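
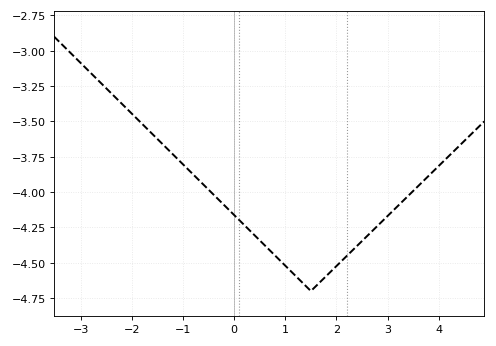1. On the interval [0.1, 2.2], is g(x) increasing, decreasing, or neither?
neither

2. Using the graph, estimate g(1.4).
-4.65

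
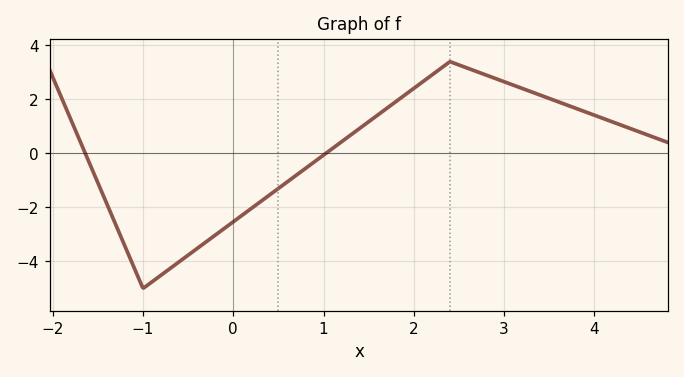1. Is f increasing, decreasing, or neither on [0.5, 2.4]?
increasing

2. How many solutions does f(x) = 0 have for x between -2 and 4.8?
2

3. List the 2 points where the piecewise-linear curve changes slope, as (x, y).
(-1, -5); (2.4, 3.4)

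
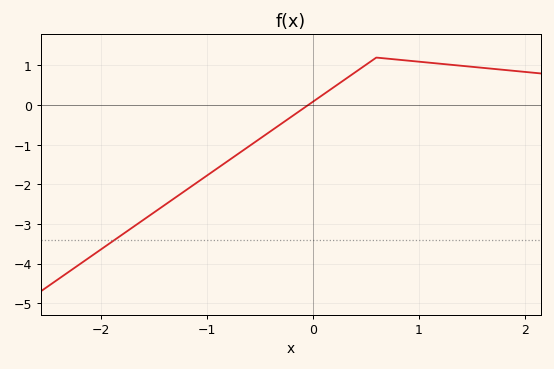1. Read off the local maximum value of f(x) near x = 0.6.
1.2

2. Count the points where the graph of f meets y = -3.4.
1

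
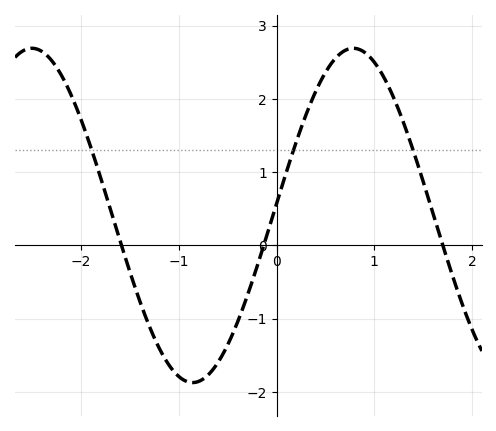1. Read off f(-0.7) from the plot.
-1.77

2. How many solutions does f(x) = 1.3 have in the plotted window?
3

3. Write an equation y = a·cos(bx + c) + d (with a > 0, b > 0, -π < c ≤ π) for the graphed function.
y = 2.28cos(1.91x - 1.5) + 0.41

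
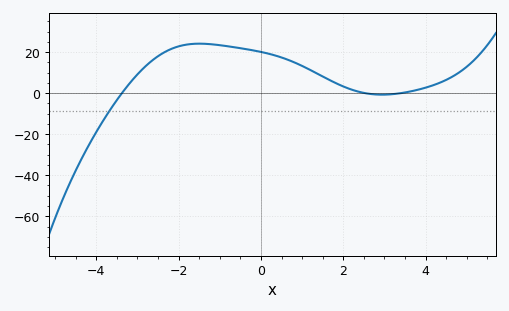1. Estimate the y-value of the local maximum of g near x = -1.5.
24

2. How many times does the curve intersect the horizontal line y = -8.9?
1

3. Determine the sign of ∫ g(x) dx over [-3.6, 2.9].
positive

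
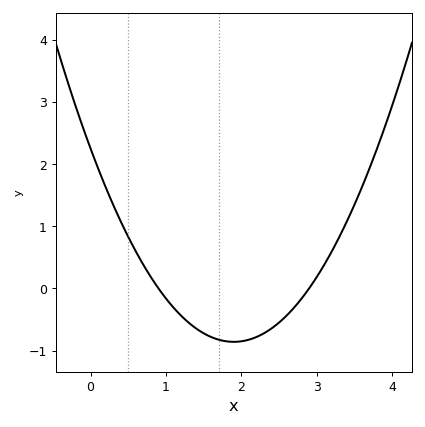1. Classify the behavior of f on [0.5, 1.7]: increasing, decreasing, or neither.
decreasing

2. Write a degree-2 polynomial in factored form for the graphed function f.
y = 0.86(x - 0.9)(x - 2.9)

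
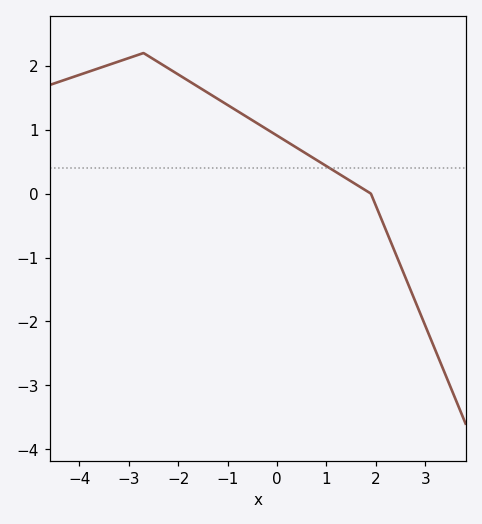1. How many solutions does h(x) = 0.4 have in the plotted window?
1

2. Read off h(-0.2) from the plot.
1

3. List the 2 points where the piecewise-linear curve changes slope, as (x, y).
(-2.7, 2.2); (1.9, 0)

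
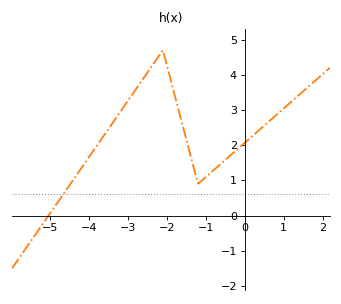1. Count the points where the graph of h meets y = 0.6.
1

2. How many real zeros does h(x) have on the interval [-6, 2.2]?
1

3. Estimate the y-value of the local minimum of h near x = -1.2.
0.9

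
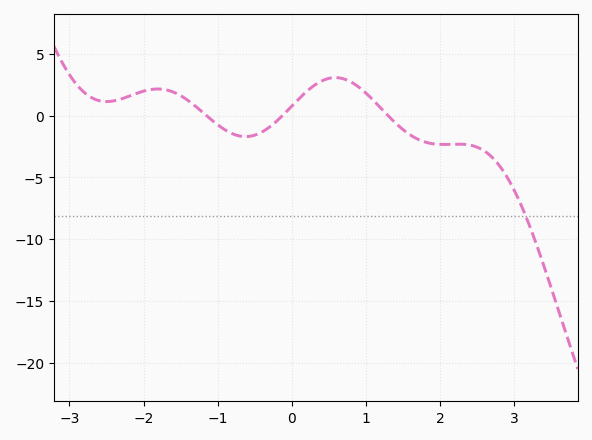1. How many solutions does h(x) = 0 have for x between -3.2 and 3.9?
3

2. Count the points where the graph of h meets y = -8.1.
1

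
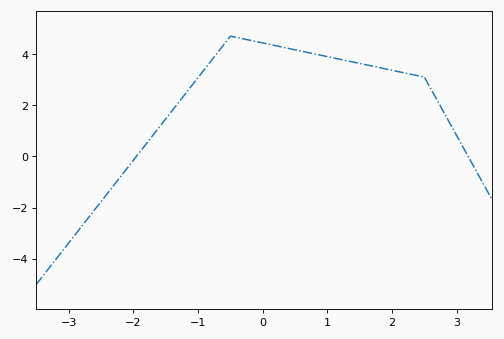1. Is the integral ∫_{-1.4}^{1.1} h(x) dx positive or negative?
positive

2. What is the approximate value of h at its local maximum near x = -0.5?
4.6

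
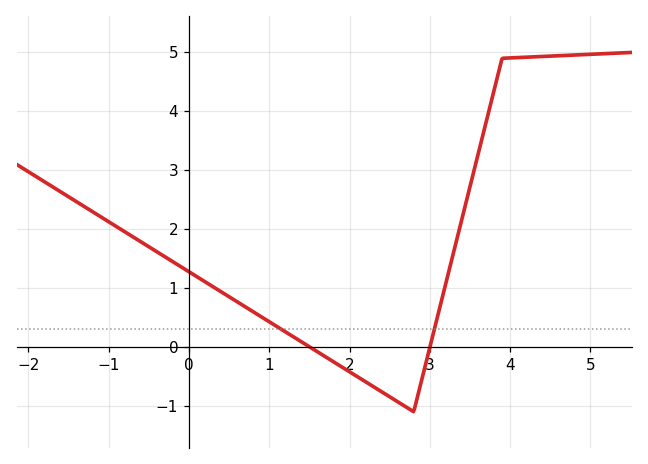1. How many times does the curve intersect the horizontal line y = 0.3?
2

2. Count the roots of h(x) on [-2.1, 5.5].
2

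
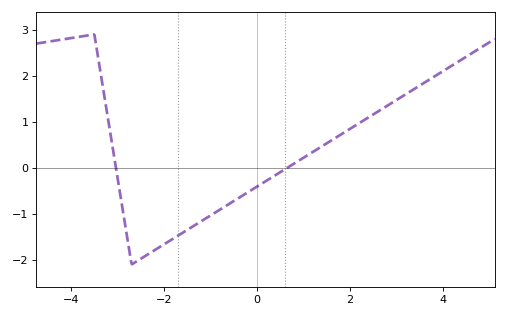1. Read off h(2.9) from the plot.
1.41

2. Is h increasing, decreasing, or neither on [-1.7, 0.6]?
increasing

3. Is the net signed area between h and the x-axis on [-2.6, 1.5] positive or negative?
negative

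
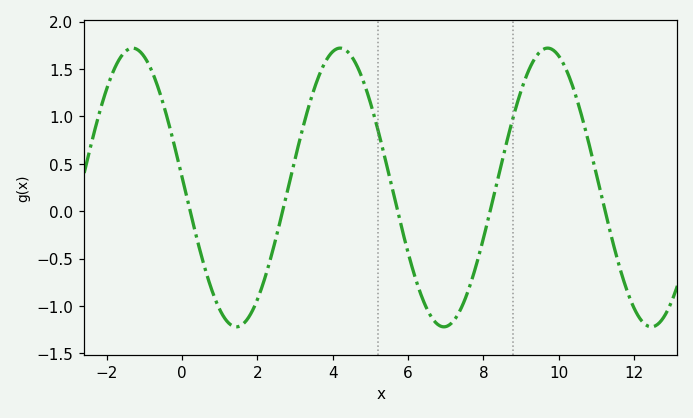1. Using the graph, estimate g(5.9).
-0.3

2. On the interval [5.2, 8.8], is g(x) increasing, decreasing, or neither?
neither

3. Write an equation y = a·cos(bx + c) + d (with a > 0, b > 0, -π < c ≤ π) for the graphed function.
y = 1.47cos(1.1x + 1.5) + 0.25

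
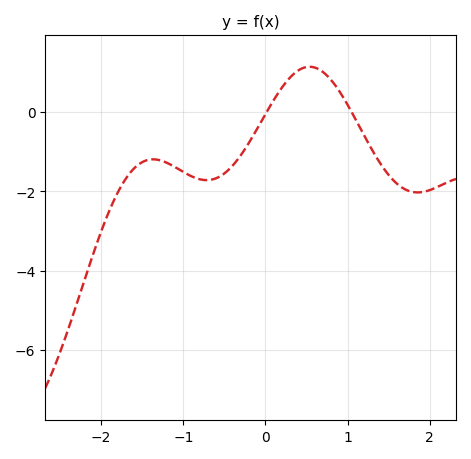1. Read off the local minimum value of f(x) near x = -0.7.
-1.8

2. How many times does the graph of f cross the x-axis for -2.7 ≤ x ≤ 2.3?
2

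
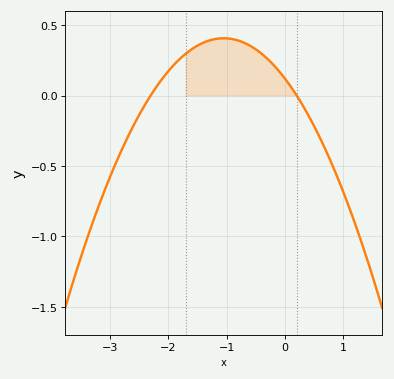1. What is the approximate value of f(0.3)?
-0.068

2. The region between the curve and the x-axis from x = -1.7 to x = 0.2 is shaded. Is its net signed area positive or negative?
positive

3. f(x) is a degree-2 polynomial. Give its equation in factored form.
y = -0.26(x + 2.3)(x - 0.2)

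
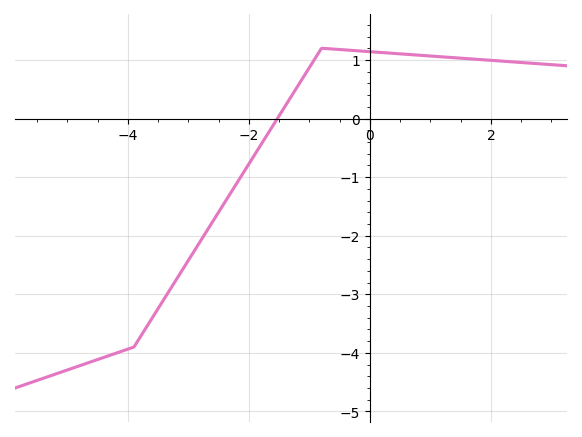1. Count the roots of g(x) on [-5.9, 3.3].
1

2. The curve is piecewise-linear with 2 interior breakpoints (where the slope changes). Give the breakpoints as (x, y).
(-3.9, -3.9); (-0.8, 1.2)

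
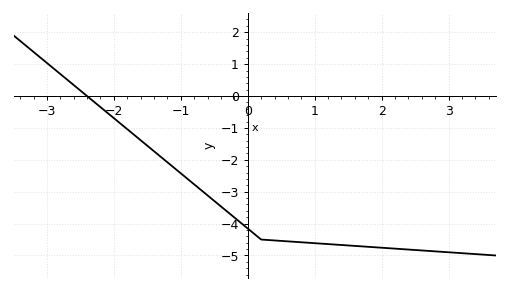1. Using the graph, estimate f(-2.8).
0.7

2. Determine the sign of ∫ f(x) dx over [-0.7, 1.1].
negative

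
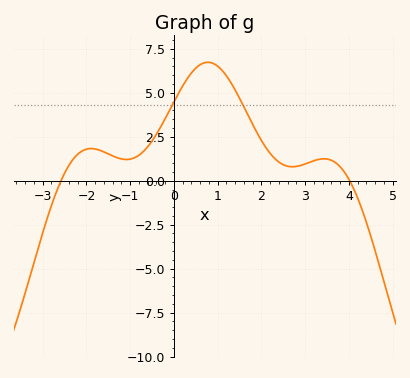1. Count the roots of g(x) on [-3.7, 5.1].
2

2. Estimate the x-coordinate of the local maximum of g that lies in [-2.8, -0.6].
-1.89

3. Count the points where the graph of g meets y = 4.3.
2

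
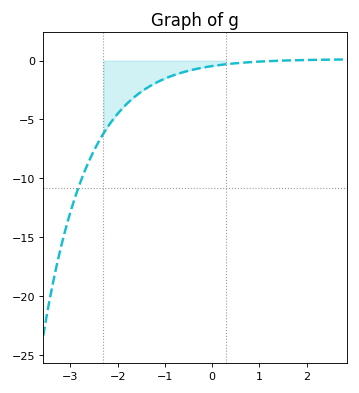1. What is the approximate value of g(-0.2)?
-0.605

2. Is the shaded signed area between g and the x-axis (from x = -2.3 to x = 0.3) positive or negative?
negative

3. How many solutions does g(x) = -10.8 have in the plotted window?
1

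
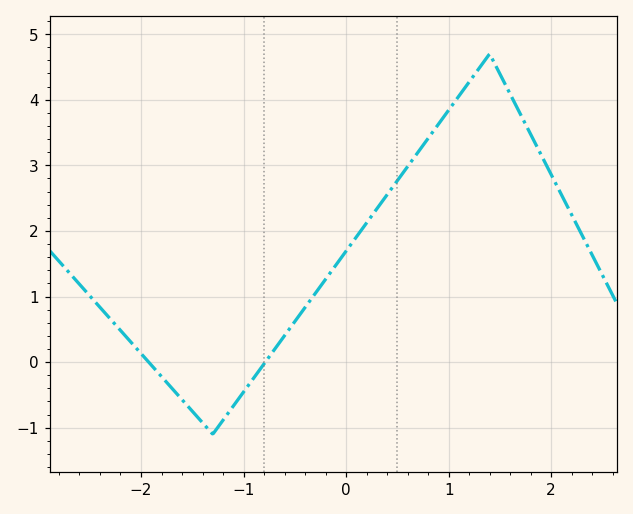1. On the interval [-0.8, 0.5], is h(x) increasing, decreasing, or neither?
increasing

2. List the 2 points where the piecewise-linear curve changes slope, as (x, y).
(-1.3, -1.1); (1.4, 4.7)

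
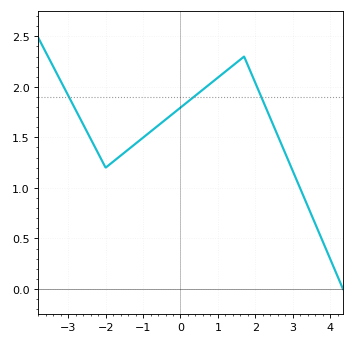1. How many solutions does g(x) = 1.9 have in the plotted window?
3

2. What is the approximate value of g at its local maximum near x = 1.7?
2.3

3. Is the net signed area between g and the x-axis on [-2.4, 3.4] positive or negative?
positive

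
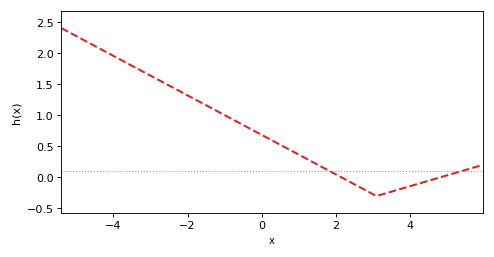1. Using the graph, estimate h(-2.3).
1.41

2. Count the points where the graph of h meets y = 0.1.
2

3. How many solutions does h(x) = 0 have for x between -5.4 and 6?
2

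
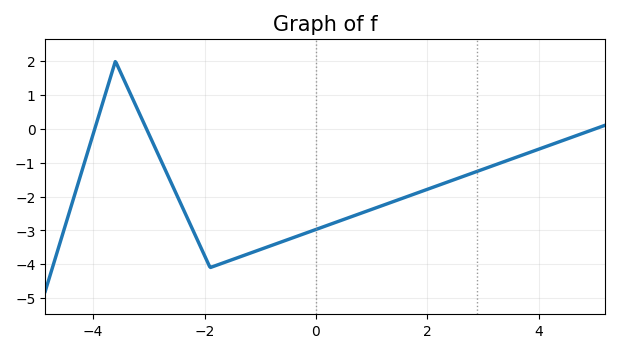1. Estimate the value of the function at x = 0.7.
-2.56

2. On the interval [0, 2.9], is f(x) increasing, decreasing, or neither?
increasing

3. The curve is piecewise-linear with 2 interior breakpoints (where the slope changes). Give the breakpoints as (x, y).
(-3.6, 2); (-1.9, -4.1)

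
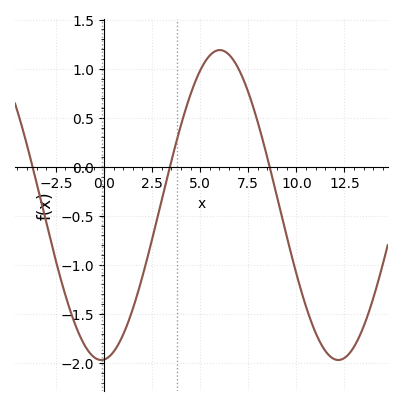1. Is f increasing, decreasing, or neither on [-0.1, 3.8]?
increasing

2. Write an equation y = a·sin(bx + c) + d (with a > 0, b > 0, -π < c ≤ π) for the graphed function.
y = 1.58sin(0.51x - 1.5) - 0.39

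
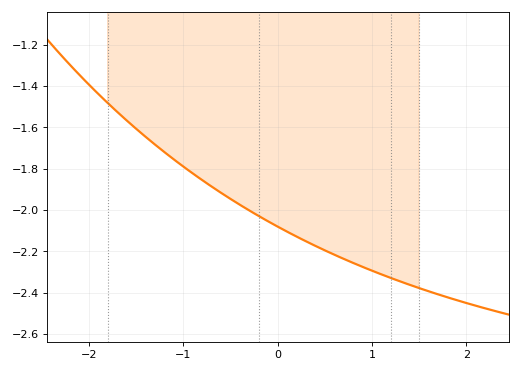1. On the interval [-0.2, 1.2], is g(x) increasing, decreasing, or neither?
decreasing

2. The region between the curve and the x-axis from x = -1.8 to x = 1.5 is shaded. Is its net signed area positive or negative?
negative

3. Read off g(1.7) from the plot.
-2.4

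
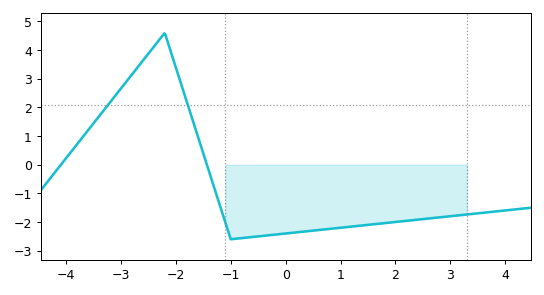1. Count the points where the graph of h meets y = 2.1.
2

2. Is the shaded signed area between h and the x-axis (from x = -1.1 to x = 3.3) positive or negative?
negative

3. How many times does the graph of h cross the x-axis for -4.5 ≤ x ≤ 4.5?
2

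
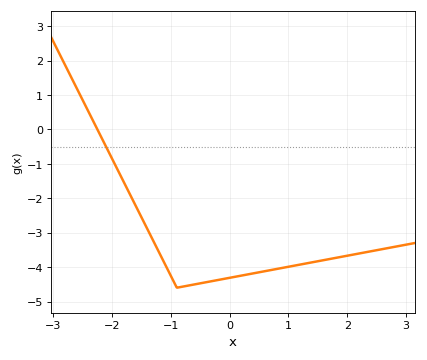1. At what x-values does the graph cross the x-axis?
-2.25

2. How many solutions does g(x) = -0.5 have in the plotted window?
1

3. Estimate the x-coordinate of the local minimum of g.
-0.9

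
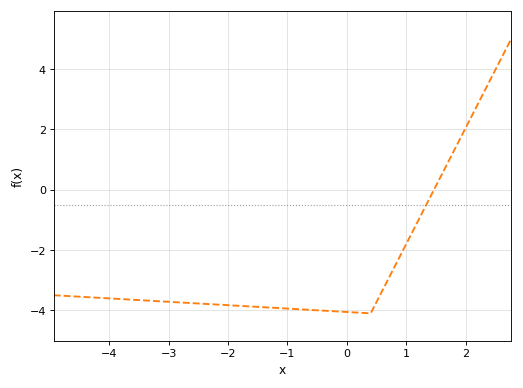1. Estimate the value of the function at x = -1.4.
-3.8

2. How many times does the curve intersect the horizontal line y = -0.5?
1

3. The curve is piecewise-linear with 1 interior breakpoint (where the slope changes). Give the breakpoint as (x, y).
(0.4, -4.1)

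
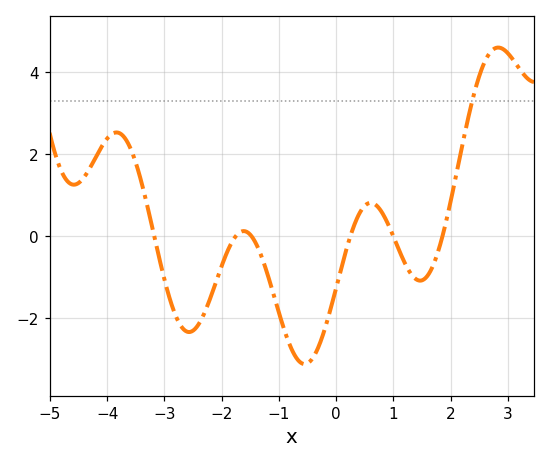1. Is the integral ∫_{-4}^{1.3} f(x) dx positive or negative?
negative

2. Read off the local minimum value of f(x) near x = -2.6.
-2.4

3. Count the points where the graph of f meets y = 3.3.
1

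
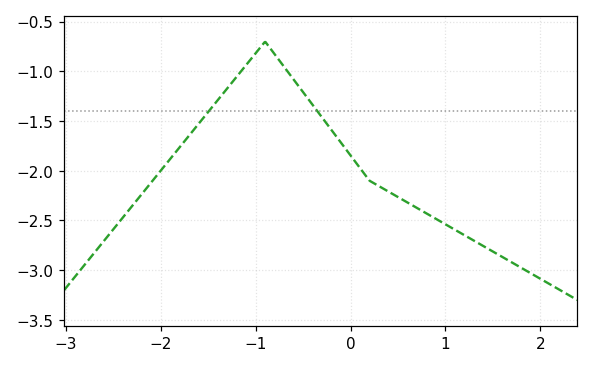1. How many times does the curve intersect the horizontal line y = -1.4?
2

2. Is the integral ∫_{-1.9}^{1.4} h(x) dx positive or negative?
negative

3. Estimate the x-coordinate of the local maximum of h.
-0.9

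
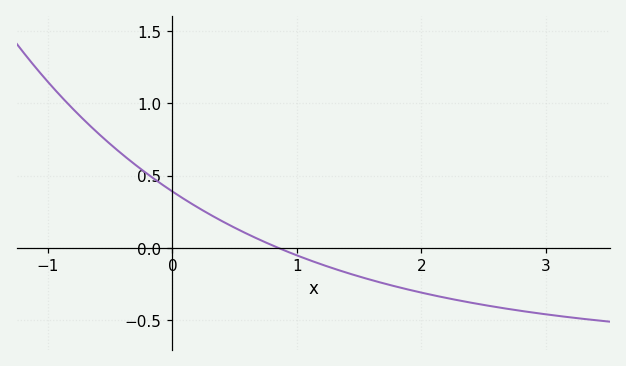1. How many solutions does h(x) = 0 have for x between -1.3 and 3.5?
1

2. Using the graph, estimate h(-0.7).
0.877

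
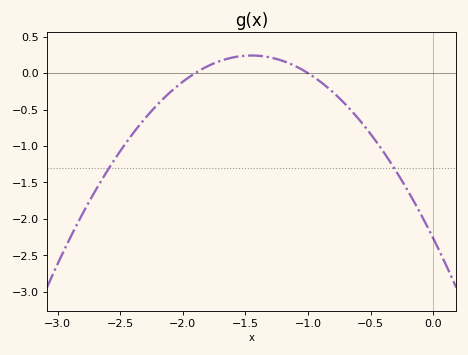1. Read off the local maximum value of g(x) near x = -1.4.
0.241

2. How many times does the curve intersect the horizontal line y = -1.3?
2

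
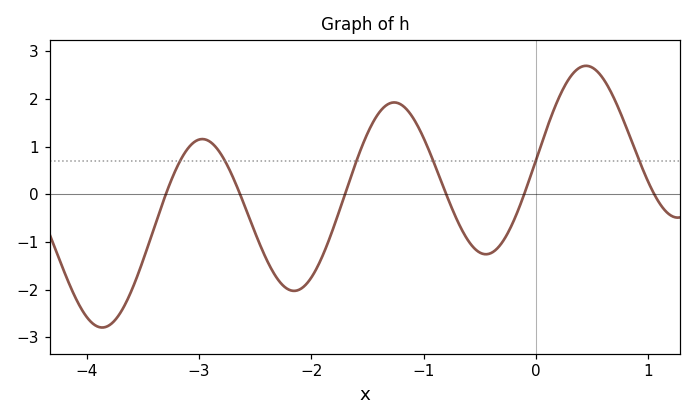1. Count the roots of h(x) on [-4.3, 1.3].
6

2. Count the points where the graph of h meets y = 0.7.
6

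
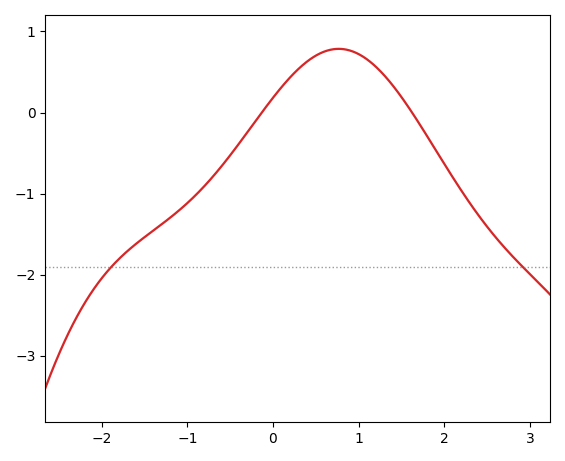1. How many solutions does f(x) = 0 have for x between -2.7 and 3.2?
2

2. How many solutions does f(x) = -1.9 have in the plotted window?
2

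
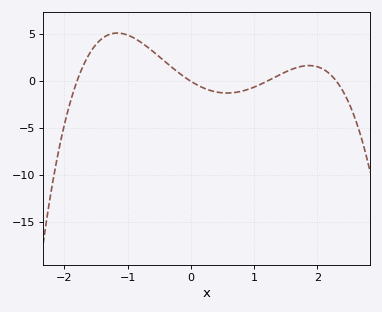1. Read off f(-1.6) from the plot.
2.97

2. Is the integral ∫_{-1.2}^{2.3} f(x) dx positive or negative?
positive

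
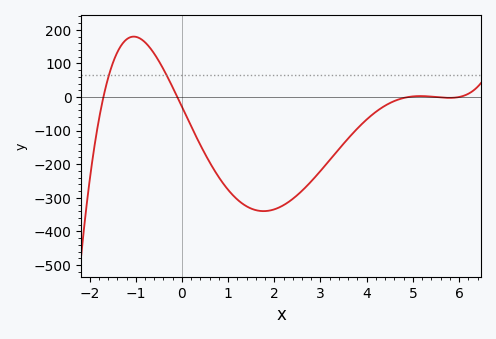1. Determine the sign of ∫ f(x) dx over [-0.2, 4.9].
negative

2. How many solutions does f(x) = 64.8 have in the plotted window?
2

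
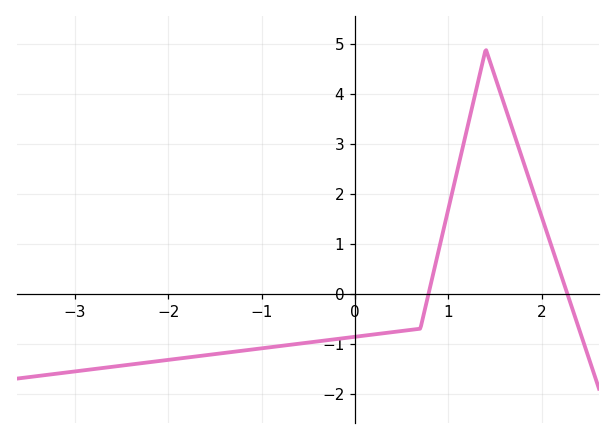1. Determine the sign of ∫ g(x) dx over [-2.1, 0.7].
negative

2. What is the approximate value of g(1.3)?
4.1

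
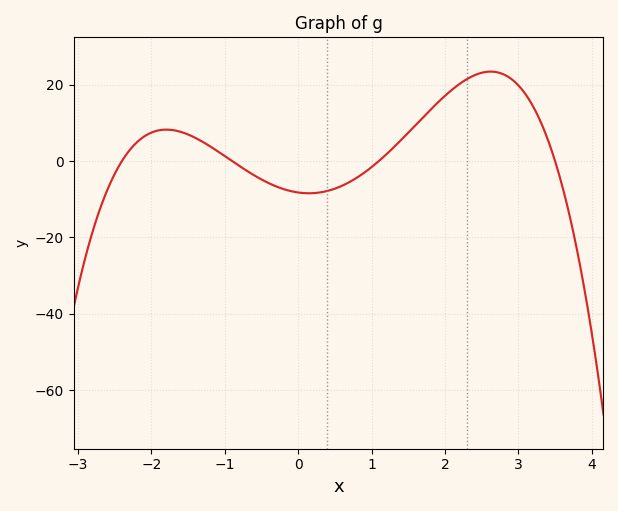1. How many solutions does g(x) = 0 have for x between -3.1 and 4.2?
4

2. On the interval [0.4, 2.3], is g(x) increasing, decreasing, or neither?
increasing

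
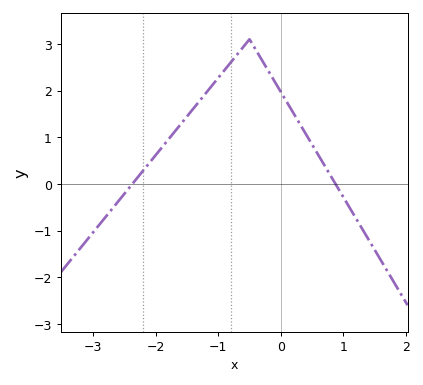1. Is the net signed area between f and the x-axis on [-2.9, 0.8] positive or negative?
positive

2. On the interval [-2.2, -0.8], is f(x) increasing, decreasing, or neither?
increasing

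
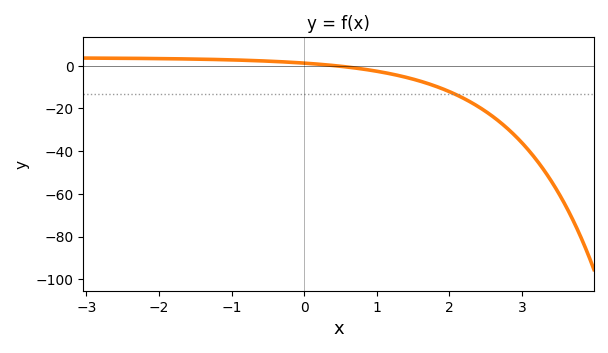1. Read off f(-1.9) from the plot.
3.31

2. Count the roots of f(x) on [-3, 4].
1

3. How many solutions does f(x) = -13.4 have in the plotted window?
1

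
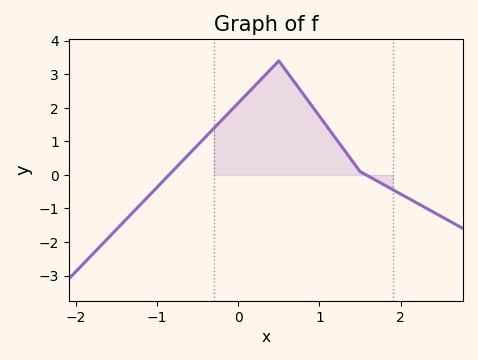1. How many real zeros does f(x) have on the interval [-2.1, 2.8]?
2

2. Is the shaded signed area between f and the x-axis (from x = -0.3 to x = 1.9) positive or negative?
positive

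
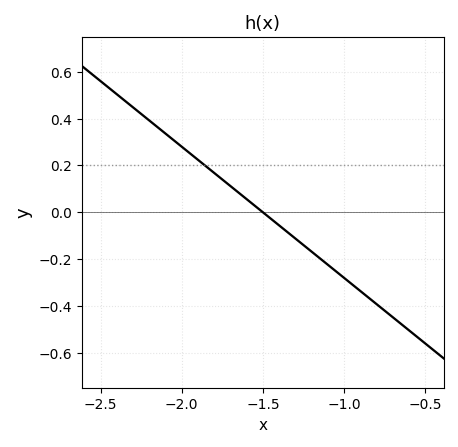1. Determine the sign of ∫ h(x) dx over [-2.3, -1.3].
positive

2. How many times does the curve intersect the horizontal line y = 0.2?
1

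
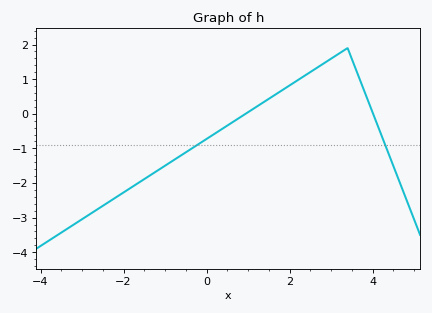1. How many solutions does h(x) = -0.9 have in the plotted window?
2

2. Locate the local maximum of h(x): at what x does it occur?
3.4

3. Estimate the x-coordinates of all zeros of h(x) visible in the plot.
0.942, 4.01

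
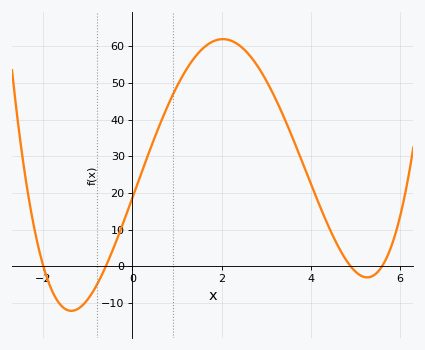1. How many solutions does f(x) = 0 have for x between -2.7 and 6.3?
4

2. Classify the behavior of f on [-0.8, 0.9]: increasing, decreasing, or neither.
increasing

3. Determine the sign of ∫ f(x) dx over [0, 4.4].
positive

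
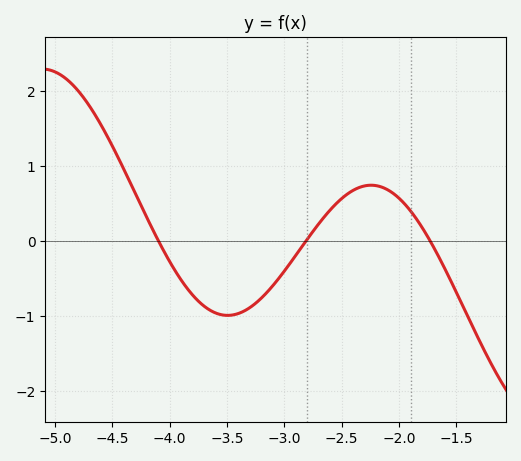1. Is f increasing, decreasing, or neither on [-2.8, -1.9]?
neither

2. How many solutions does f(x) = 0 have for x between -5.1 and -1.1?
3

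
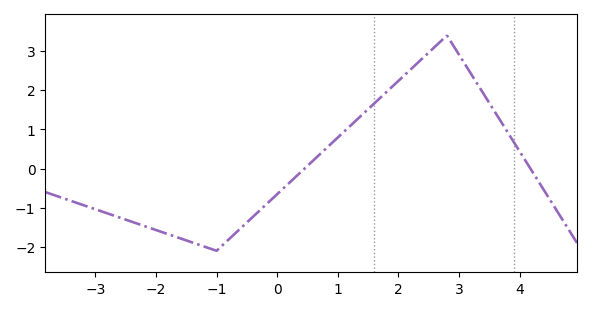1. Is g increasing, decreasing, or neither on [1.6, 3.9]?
neither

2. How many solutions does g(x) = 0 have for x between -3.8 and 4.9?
2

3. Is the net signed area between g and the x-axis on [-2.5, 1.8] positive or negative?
negative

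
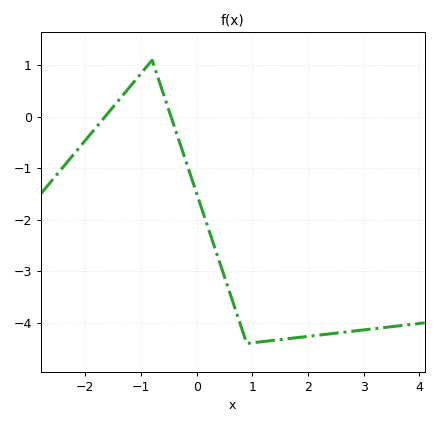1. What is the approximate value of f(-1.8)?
-0.2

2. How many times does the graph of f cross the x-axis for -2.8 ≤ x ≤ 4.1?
2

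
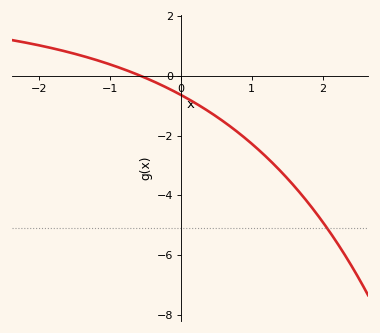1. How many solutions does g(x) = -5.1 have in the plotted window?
1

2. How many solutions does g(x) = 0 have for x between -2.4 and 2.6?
1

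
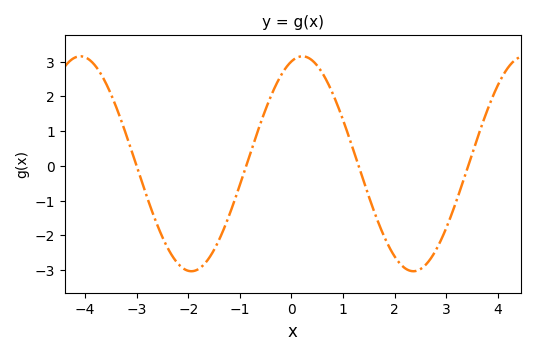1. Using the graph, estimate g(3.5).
0.3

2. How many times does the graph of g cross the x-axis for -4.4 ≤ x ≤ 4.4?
4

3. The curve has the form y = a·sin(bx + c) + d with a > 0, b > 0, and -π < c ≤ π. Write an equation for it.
y = 3.09sin(1.5x + 1.3) + 0.06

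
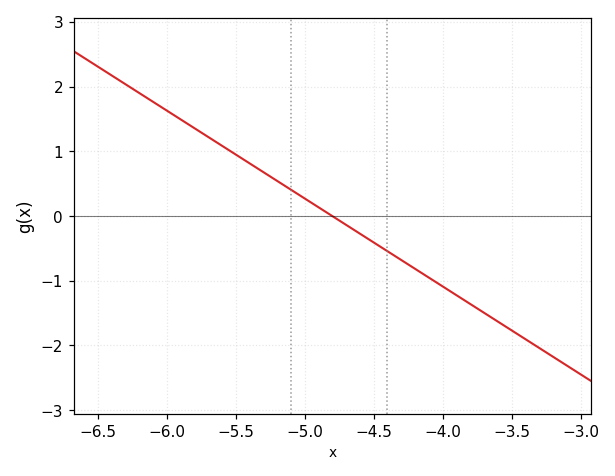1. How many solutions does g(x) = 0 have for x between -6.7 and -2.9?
1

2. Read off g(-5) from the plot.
0.272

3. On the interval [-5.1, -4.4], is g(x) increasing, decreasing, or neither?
decreasing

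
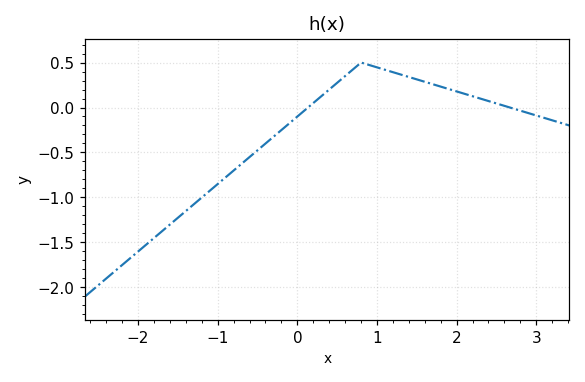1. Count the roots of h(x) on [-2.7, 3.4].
2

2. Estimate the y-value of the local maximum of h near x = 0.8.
0.5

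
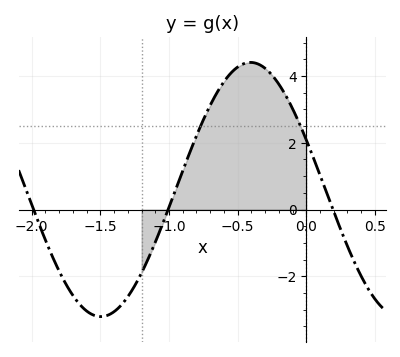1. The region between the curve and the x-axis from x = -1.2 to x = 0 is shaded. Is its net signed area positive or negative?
positive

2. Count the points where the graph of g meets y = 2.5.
2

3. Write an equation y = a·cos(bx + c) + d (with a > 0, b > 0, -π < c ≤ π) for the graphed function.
y = 3.81cos(2.9x + 1.2) + 0.6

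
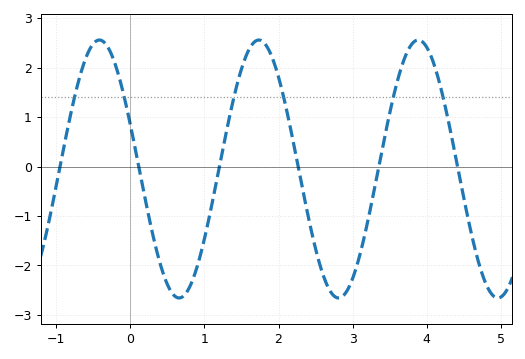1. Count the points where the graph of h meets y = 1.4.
6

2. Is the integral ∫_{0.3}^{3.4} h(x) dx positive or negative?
negative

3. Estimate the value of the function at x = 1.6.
2.4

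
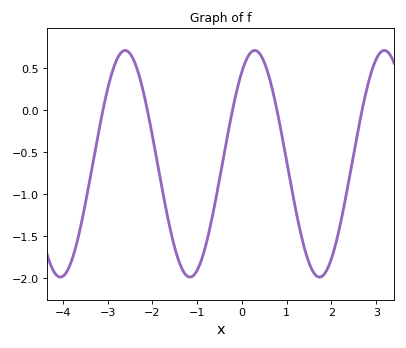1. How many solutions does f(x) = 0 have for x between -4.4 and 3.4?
5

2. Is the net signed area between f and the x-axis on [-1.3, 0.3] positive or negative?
negative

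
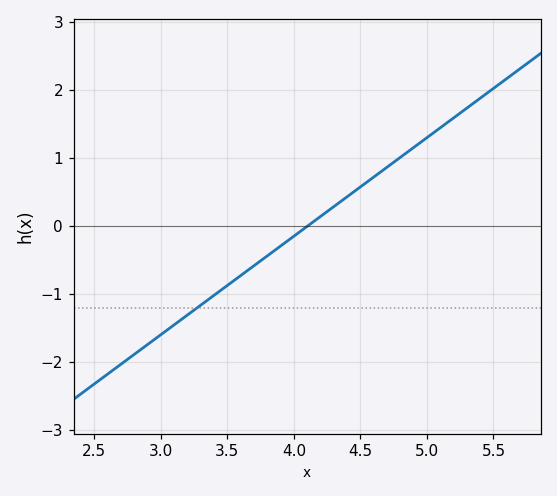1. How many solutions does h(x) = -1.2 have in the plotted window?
1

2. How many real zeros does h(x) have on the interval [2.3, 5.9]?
1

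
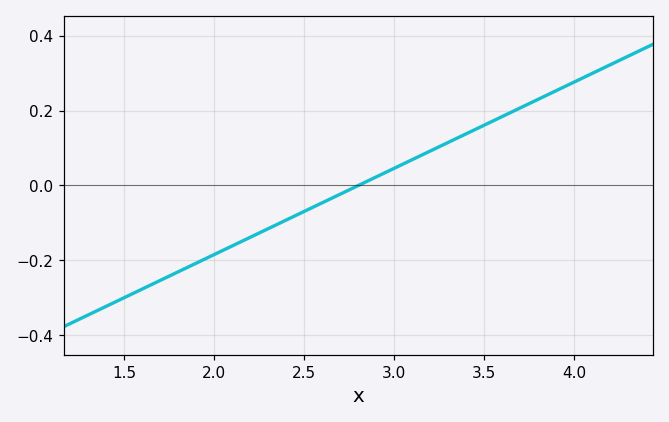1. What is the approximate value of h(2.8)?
0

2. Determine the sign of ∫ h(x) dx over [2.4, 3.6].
positive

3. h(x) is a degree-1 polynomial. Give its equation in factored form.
y = 0.23(x - 2.8)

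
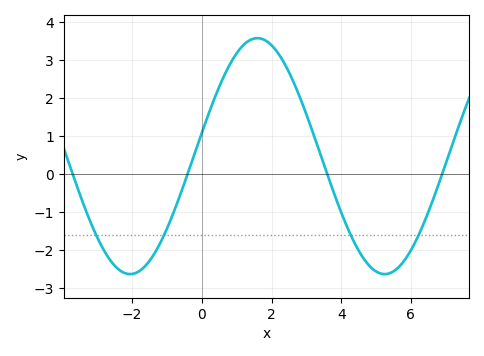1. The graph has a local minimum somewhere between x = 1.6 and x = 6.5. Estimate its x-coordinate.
5.25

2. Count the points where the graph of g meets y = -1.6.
4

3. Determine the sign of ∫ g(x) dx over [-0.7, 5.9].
positive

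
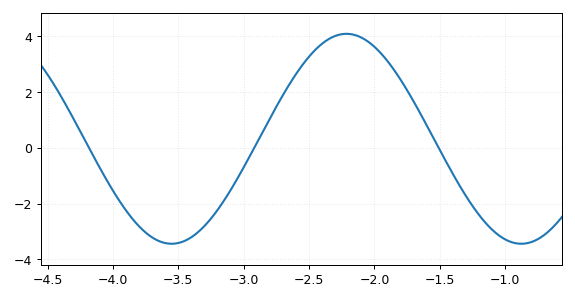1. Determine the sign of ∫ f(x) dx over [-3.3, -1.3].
positive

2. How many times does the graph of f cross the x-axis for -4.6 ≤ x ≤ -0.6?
3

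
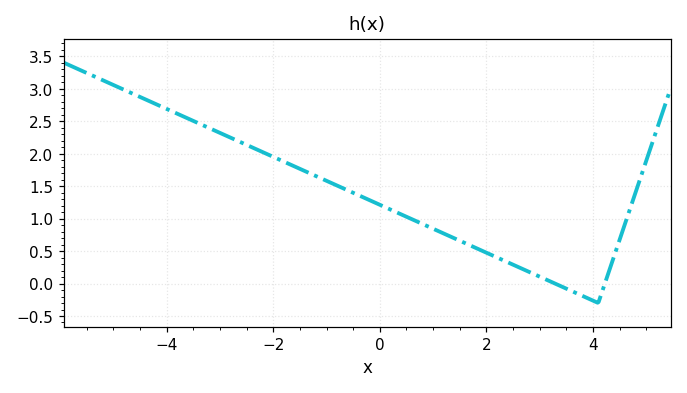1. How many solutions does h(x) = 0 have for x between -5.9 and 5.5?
2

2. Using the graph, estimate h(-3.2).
2.4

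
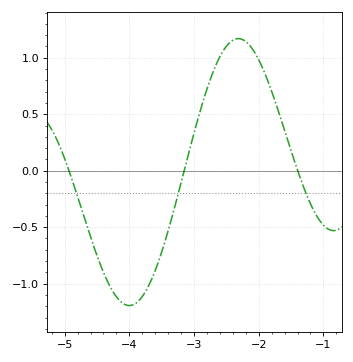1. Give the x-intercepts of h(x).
-4.93, -3.15, -1.4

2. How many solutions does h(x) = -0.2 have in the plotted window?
3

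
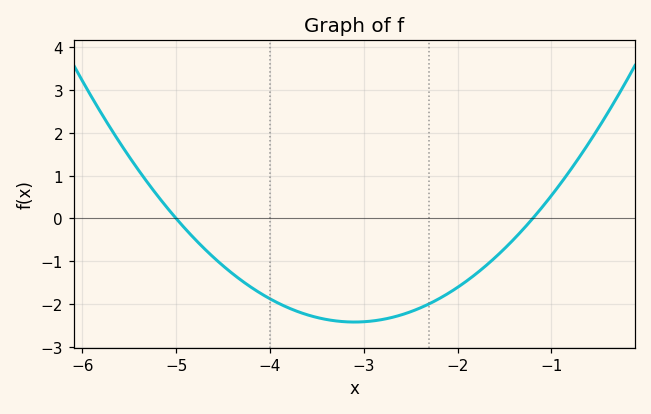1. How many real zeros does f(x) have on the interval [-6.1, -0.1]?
2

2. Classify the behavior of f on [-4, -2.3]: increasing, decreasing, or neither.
neither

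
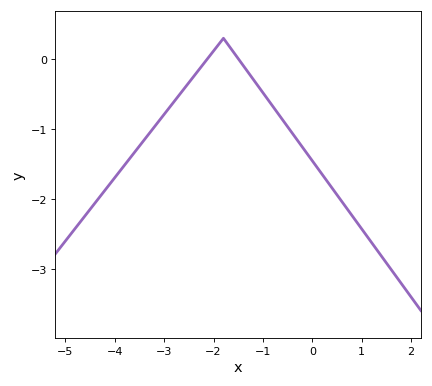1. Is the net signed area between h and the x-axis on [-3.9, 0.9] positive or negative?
negative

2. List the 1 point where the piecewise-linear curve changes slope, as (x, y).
(-1.8, 0.3)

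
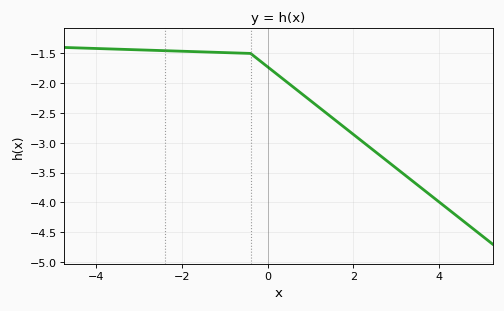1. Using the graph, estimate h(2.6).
-3.2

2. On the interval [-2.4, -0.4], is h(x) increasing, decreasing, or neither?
decreasing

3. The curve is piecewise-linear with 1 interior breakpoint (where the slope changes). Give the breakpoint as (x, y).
(-0.4, -1.5)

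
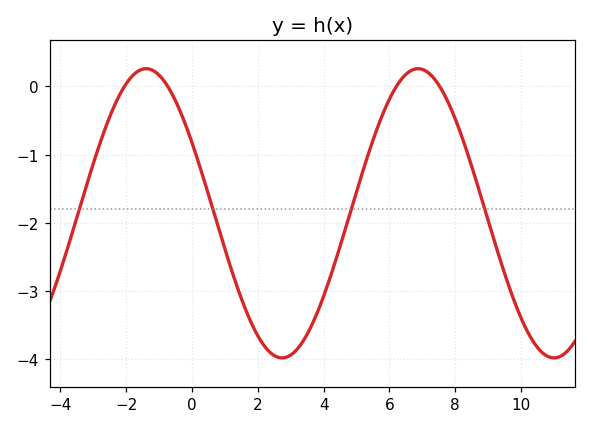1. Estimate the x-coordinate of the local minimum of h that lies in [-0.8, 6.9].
2.8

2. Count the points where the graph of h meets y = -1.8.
4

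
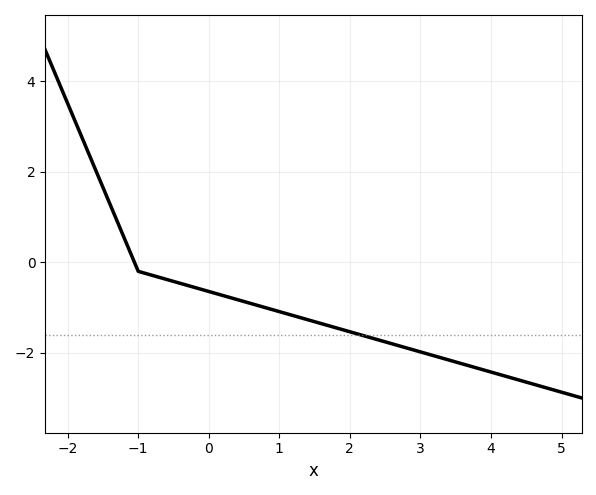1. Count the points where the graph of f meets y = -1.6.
1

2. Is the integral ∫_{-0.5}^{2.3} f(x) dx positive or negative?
negative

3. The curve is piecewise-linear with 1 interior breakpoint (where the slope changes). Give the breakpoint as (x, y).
(-1, -0.2)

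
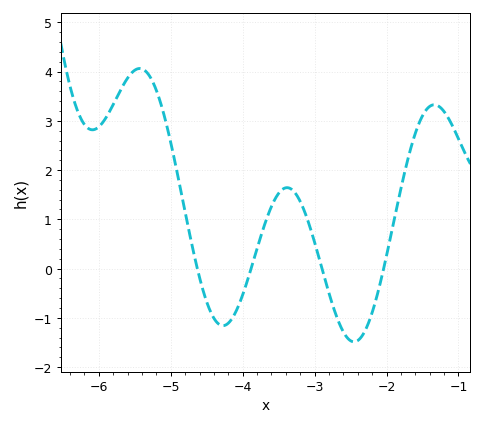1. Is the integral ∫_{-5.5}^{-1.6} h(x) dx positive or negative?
positive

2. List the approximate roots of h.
-4.63, -3.88, -2.9, -2.04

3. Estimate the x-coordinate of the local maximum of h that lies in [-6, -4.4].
-5.43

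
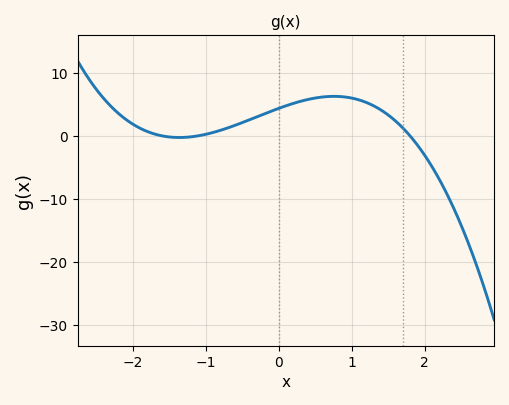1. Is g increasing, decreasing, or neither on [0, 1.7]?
neither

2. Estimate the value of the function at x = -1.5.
-0.181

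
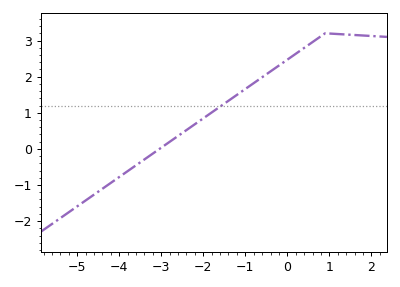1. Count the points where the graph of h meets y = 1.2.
1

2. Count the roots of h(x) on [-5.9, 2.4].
1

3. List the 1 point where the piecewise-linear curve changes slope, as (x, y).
(0.9, 3.2)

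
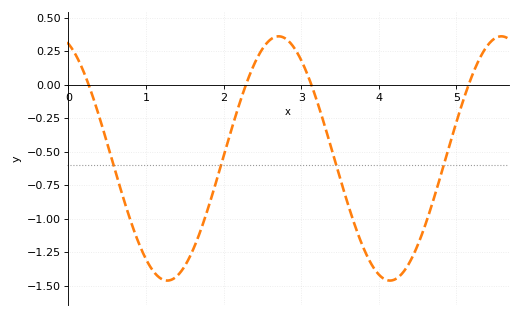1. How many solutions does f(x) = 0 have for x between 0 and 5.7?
4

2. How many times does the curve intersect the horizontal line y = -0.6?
4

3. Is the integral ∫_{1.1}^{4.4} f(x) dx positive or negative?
negative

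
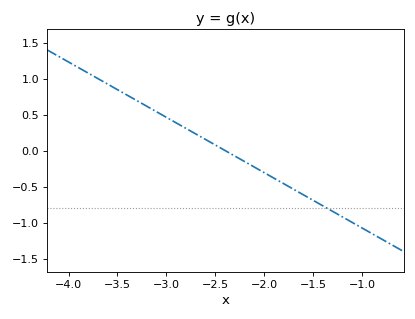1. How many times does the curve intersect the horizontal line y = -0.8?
1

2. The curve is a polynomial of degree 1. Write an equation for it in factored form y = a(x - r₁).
y = -0.77(x + 2.4)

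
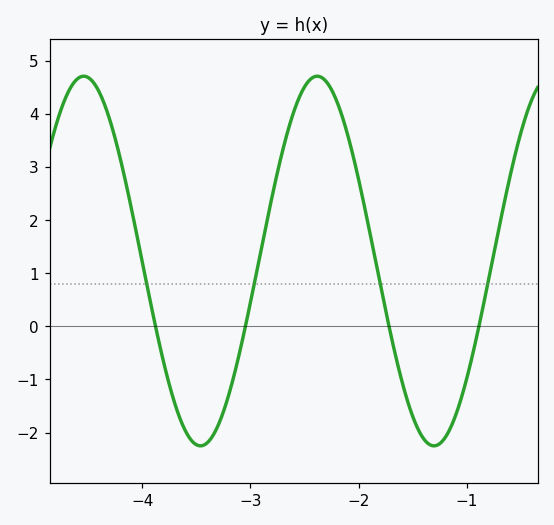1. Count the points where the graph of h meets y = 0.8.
4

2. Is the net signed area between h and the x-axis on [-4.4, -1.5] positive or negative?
positive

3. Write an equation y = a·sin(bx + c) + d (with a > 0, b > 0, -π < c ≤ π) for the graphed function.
y = 3.48sin(2.9x + 2.2) + 1.23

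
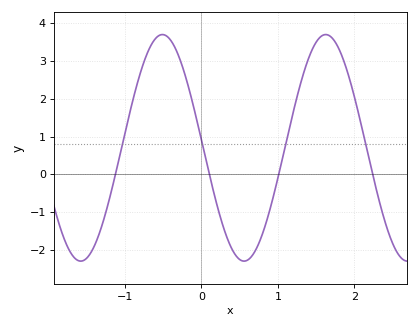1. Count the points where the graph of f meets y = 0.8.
4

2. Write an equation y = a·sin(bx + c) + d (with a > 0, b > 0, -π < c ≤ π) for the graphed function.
y = 3sin(2.94x + 3.07) + 0.7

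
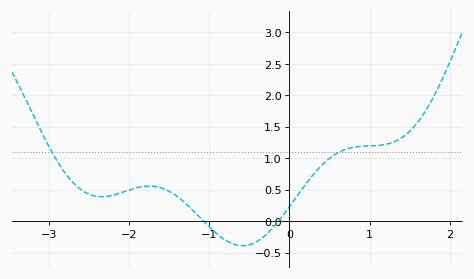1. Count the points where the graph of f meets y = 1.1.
2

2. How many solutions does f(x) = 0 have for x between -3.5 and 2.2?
2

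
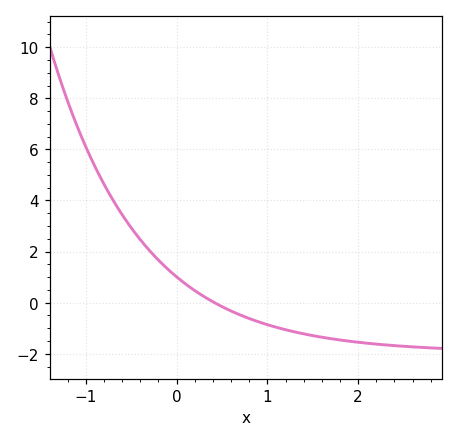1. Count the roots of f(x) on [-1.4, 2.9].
1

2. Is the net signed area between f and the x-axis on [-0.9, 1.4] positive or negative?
positive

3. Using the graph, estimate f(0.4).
0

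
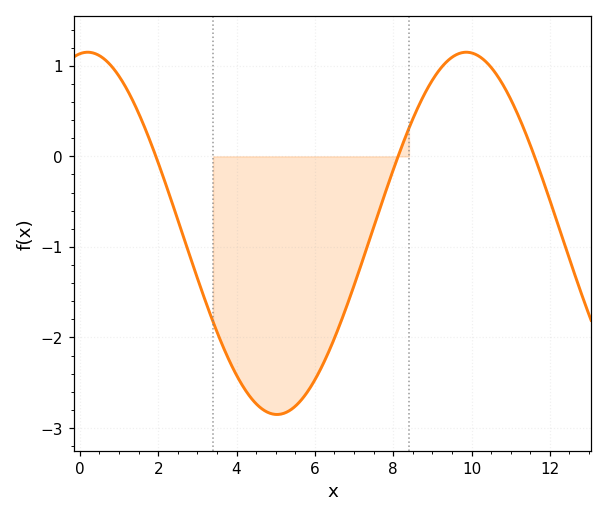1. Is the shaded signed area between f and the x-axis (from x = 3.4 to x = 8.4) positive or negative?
negative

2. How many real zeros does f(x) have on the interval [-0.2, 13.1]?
3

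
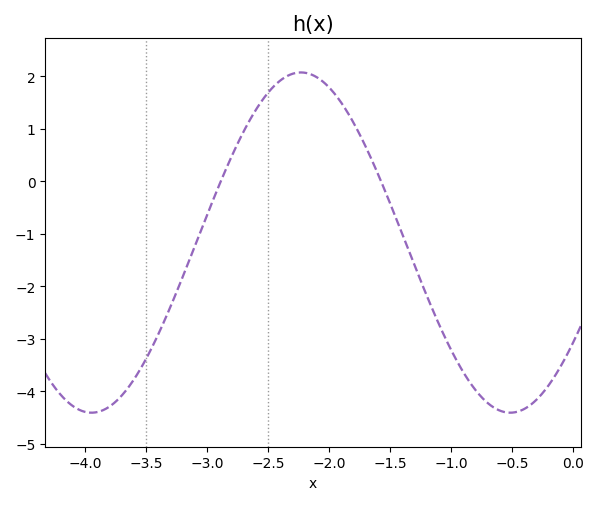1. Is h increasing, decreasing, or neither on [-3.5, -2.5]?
increasing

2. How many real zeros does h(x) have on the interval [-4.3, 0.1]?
2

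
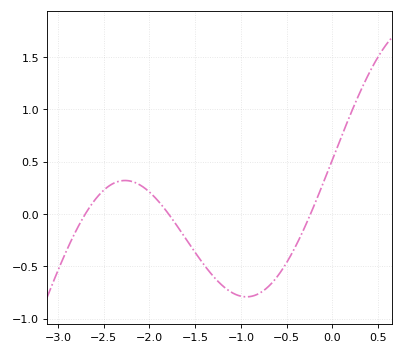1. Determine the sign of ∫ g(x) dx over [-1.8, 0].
negative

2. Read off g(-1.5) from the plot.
-0.368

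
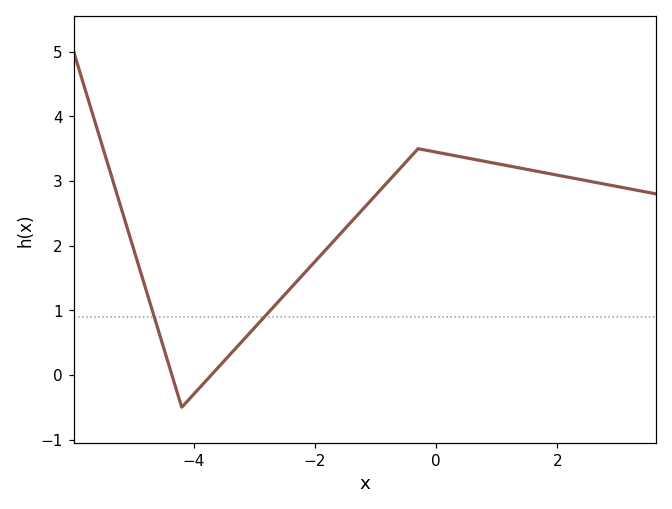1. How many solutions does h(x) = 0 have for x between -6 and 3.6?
2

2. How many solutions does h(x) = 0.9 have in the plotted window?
2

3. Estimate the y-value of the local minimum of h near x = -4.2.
-0.5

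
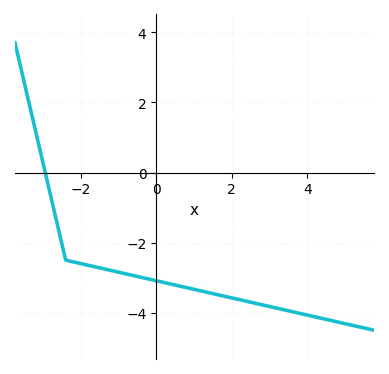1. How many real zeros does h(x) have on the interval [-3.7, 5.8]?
1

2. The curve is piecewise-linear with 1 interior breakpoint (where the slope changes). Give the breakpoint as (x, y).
(-2.4, -2.5)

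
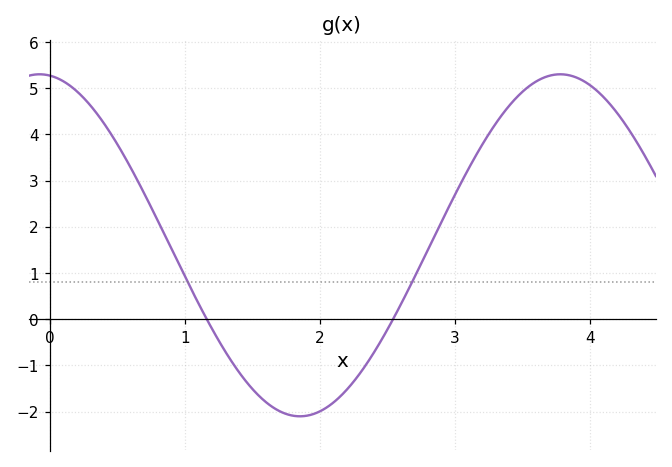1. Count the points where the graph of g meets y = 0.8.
2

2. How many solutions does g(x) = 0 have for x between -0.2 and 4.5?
2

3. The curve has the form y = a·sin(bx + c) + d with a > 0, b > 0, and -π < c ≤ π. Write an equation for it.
y = 3.7sin(1.6x + 1.7) + 1.6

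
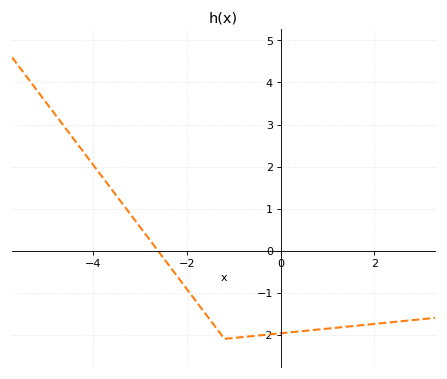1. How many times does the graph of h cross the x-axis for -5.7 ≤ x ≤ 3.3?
1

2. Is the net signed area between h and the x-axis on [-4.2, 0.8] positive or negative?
negative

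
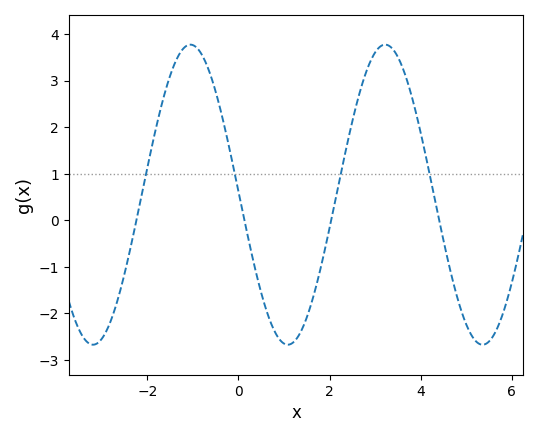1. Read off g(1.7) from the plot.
-1.43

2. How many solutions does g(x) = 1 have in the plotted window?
4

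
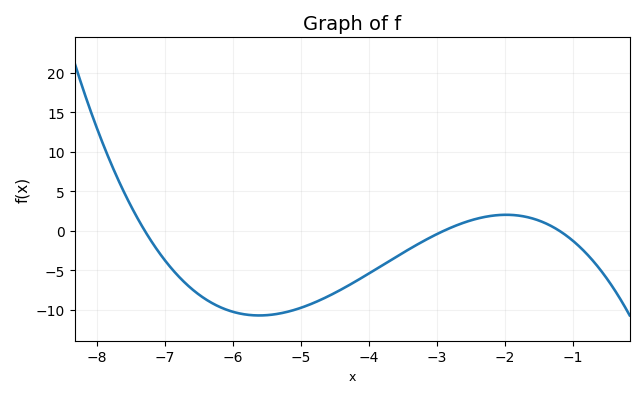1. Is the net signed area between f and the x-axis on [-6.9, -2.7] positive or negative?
negative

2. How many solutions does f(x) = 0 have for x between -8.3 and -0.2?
3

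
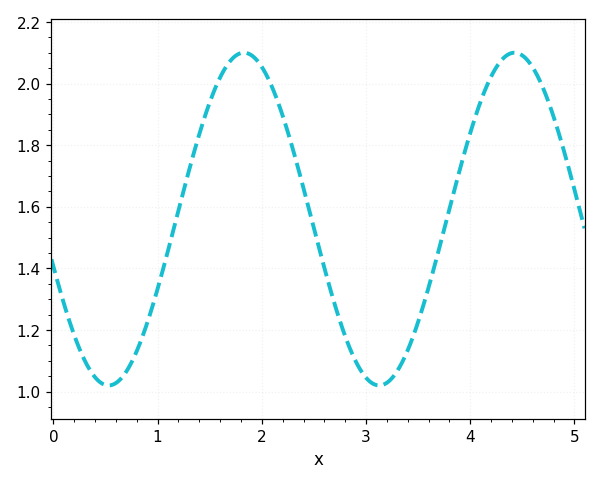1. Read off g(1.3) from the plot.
1.72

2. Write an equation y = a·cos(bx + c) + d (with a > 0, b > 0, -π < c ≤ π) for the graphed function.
y = 0.54cos(2.42x + 1.86) + 1.56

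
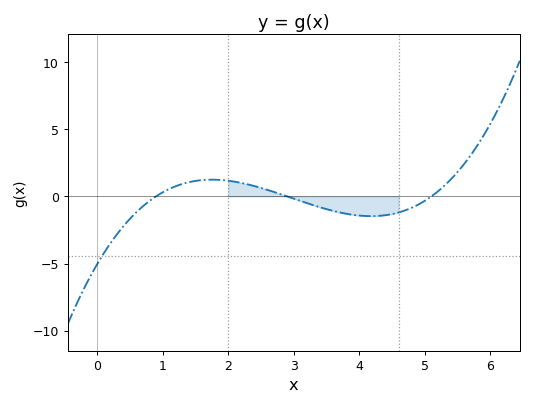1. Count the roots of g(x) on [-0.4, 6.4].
3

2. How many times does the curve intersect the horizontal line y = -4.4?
1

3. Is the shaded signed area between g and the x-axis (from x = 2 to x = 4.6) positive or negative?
negative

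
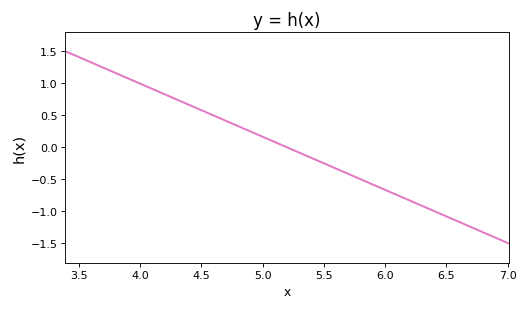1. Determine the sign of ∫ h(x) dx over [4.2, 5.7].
positive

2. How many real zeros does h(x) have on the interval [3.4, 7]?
1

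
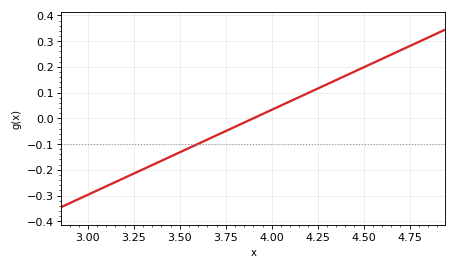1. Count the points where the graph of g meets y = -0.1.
1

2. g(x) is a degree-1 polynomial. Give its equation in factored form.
y = 0.33(x - 3.9)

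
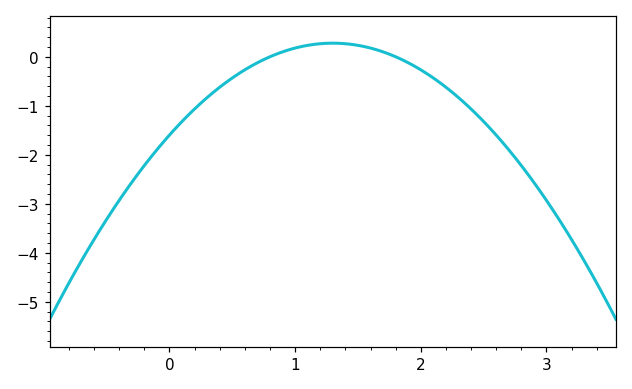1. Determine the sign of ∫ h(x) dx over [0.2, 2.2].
negative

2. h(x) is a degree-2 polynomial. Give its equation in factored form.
y = -1.11(x - 0.8)(x - 1.8)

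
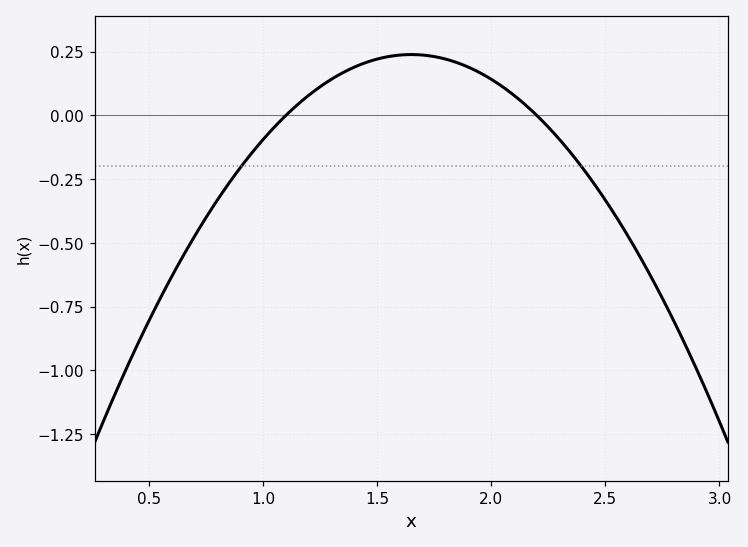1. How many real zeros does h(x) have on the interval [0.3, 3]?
2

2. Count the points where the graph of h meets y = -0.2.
2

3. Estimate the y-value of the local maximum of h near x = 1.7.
0.239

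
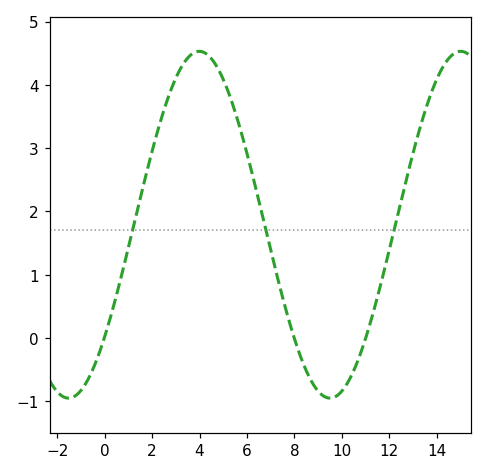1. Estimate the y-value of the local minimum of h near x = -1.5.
-0.9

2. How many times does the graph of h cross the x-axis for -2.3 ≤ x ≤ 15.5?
3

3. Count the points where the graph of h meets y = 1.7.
3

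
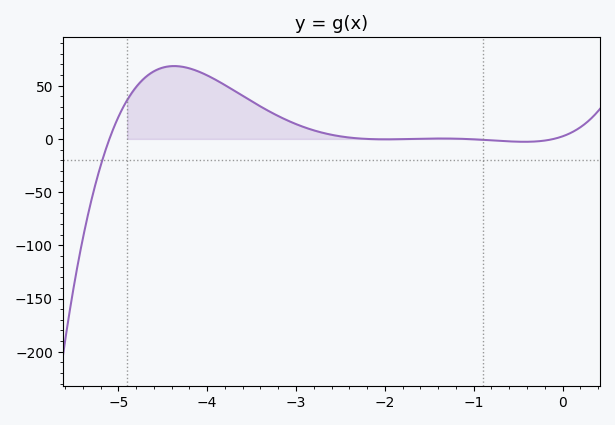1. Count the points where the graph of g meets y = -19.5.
1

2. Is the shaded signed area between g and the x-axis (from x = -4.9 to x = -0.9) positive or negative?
positive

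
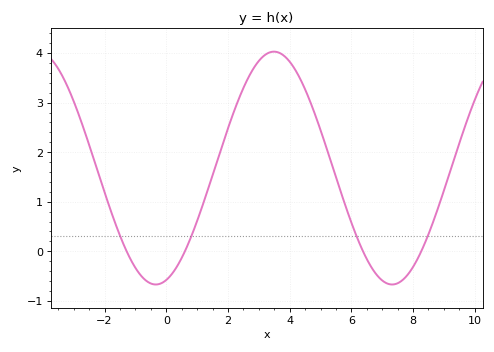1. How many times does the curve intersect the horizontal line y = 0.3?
4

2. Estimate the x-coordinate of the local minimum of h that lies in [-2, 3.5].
-0.34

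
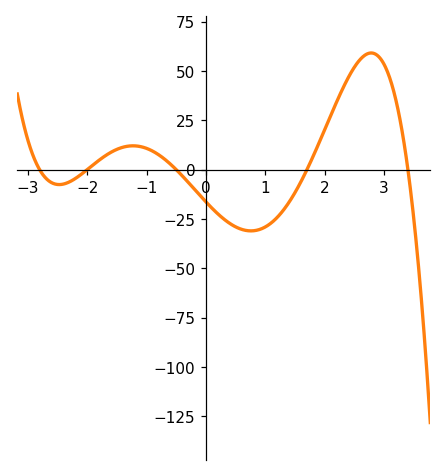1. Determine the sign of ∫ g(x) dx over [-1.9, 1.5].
negative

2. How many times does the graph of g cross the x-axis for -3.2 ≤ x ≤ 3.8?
5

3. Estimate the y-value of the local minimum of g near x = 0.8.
-31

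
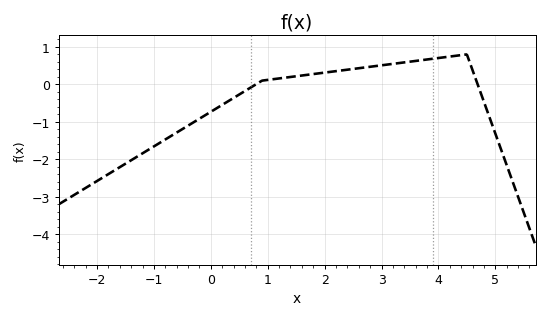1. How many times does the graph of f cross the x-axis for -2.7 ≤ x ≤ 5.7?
2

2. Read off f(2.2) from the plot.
0.4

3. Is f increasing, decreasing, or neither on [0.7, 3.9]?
increasing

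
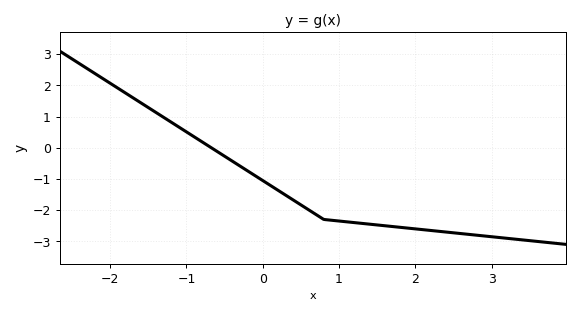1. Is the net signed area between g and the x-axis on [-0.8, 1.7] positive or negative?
negative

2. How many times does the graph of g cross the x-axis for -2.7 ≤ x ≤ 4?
1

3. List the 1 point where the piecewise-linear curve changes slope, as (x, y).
(0.8, -2.3)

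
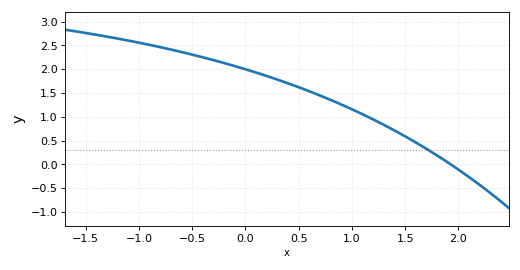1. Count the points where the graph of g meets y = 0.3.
1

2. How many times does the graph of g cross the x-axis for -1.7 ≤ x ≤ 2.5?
1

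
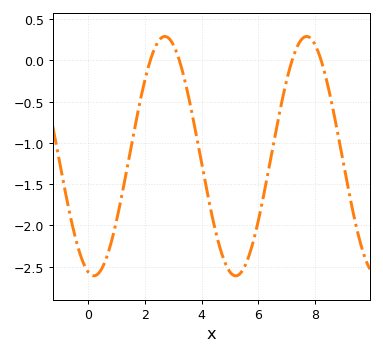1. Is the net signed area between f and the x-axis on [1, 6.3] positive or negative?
negative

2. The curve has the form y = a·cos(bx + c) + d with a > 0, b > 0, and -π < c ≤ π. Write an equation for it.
y = 1.45cos(1.3x + 2.9) - 1.16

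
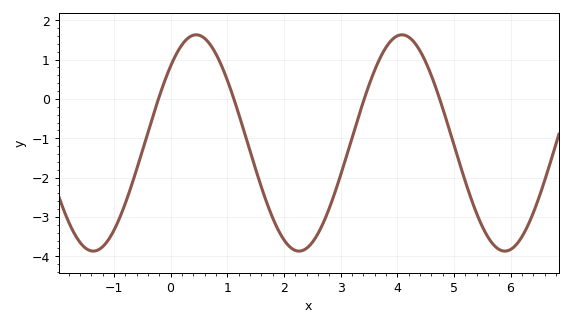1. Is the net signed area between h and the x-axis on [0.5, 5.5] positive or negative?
negative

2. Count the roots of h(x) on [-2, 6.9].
4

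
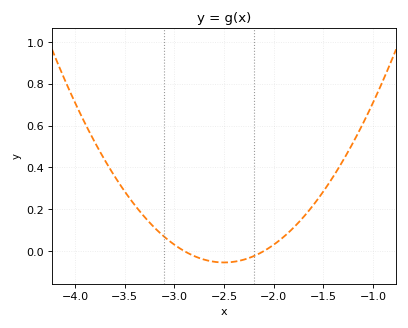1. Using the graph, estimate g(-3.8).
0.52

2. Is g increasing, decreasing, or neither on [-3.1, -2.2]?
neither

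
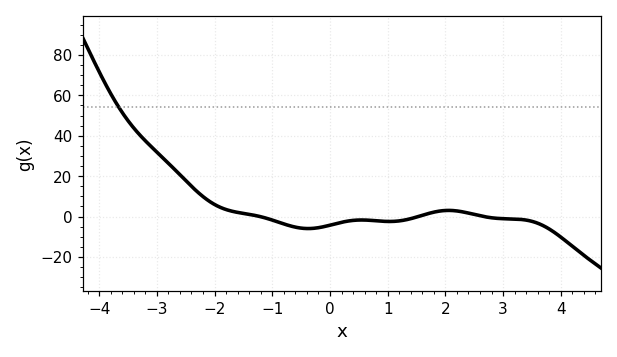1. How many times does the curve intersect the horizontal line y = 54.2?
1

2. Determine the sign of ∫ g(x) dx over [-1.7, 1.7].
negative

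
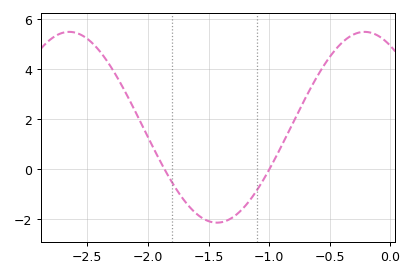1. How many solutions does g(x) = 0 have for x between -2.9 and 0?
2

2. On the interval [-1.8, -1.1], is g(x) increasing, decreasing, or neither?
neither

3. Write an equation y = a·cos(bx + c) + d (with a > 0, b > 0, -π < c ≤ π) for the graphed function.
y = 3.81cos(2.6x + 0.55) + 1.67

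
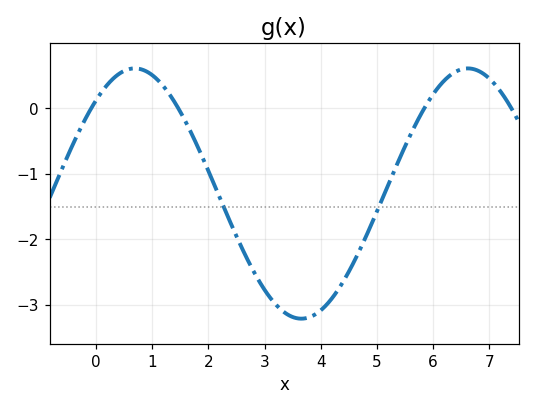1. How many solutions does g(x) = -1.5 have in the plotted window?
2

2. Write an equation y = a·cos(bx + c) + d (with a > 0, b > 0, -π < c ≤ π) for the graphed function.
y = 1.91cos(1.1x - 0.73) - 1.3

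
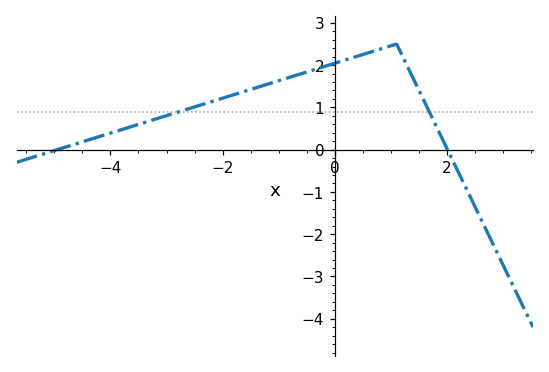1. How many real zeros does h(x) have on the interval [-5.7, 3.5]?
2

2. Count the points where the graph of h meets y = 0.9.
2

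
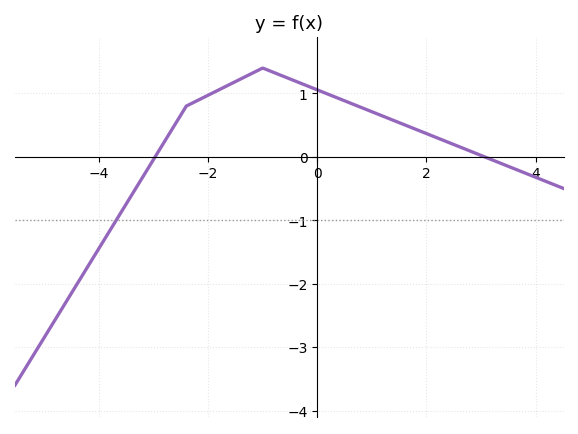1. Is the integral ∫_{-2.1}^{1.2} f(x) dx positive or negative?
positive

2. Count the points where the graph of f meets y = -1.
1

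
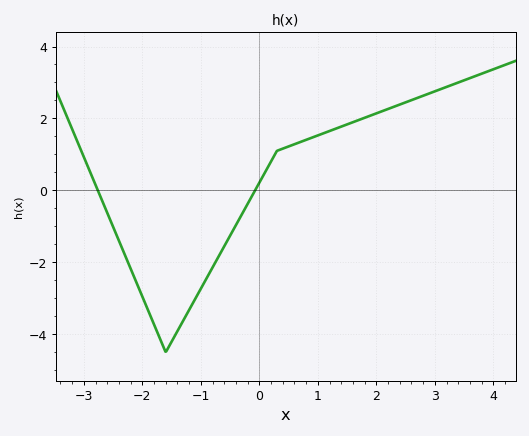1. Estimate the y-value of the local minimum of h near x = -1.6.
-4.4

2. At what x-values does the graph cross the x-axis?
-2.8, 0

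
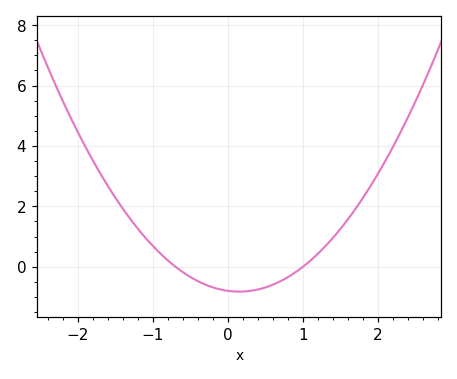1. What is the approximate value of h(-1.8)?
3.6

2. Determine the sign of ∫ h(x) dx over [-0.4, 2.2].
positive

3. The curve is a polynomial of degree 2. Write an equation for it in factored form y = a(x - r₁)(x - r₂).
y = 1.14(x + 0.7)(x - 1)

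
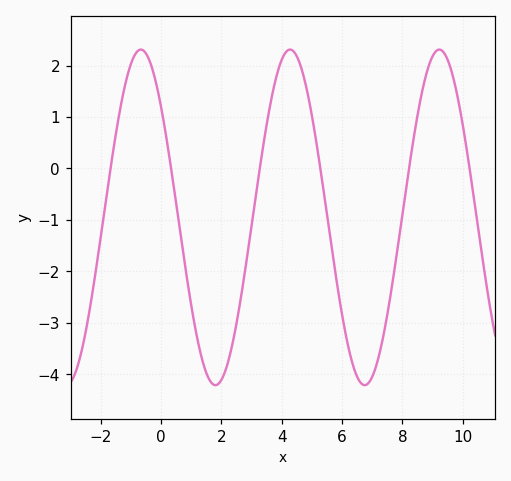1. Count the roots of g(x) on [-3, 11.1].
6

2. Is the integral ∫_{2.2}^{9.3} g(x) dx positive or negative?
negative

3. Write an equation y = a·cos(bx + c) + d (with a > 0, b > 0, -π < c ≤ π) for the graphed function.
y = 3.26cos(1.3x + 0.85) - 0.95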